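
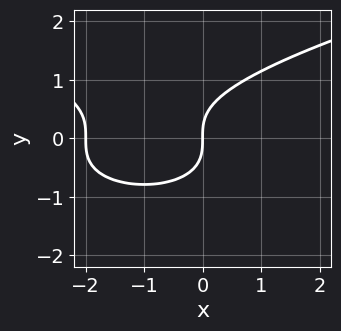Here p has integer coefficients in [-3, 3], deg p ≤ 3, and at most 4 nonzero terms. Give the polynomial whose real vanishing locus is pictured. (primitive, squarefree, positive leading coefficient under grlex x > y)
2*y^3 - x^2 - 2*x

(a) deg p = 3. No degree-2 curve has this shape.
(b) Reading off the gridlines: among the integer gridlines, it crosses the x-axis at x ∈ {-2, 0}; it meets the y-axis at y = 0 (among the integer gridlines).
(c) Assembling these constraints gives the stated polynomial.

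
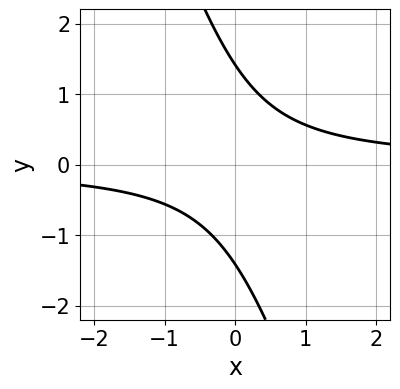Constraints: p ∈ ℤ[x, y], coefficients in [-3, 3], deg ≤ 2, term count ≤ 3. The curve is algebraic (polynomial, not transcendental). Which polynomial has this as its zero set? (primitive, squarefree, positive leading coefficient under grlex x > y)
3*x*y + y^2 - 2

1. The degree is 2 — the shape is more complex than any degree-1 curve.
2. From the visible intercepts: it misses every integer gridline on the x-axis.
3. Assembling these constraints gives the stated polynomial.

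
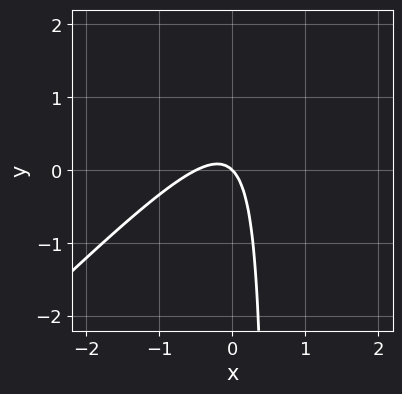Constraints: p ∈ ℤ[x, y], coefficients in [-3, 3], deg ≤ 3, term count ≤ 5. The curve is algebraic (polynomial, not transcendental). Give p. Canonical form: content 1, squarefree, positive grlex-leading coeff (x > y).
(a) Degree: a generic line meets the curve in up to 2 points, so deg p = 2.
(b) Checking where it meets the axes: one x-axis crossing is at x = 0; one y-axis crossing is at y = 0.
(c) Together with the visible shape, these determine p as stated.

2*x^2 - 2*x*y + x + y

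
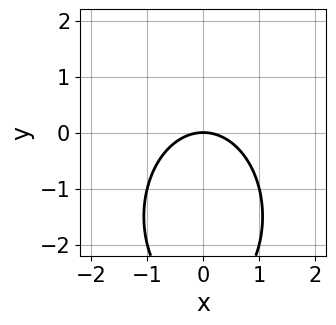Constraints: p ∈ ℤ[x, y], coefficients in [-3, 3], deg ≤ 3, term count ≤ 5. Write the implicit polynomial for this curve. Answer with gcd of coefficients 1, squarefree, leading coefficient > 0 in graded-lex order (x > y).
2*x^2 + y^2 + 3*y

(a) The degree is 2 — no degree-1 curve has this shape.
(b) Symmetries: mirror symmetry x ↦ −x ⇒ only even powers of x.
(c) From the visible intercepts: it meets the x-axis at x = 0 (among the integer gridlines); it meets the y-axis at y = 0 (among the integer gridlines).
(d) Matching integer coefficients to the picture gives p.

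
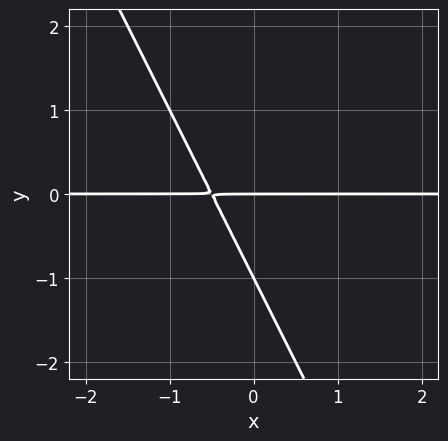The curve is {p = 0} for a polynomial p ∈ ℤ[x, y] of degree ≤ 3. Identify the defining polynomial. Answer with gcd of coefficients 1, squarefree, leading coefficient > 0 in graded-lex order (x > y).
2*x*y + y^2 + y

1. The degree is 2 — a generic line meets the curve in up to 2 points.
2. Against the integer gridlines: the visible x-axis segment lies entirely on the curve; the y-axis gridline crossings are at y ∈ {-1, 0}.
3. Matching integer coefficients to the picture gives p.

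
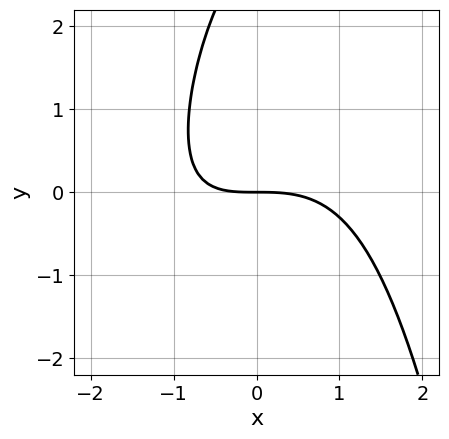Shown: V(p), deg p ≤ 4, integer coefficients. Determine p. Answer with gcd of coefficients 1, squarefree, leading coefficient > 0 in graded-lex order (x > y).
The degree is 3 — the shape is more complex than any degree-2 curve.
Observable constraints: it meets the y-axis at y = 0 (among the integer gridlines); it meets the x-axis at x = 0 (among the integer gridlines).
Solving for integer coefficients yields p as stated.

x^3 - x^2*y + x*y - y^2 + 3*y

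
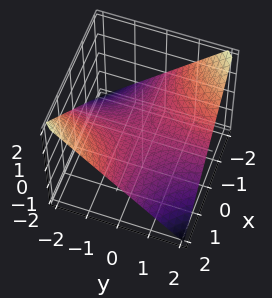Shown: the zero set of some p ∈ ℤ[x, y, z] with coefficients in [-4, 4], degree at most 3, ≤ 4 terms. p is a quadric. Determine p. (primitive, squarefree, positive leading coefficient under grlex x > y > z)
1. The degree is 2 — a saddle surface; a quadric.
2. Checking where it meets the axes: it meets the z-axis at z = 0 (among the integer gridlines); the visible y-axis segment lies entirely on the surface; every point of the x-axis in the box is on the surface.
3. Matching integer coefficients to the picture gives p.

x*y + 2*z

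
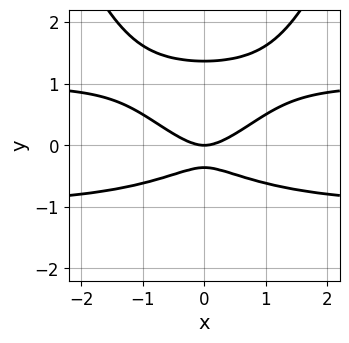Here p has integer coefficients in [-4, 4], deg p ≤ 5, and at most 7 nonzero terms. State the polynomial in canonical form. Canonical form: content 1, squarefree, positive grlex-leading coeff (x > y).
Degree: the shape is more complex than any degree-3 curve, so deg p = 4.
Symmetries: mirror symmetry x ↦ −x ⇒ only even powers of x.
Against the integer gridlines: it meets the y-axis at y = 0 (among the integer gridlines); one x-axis crossing is at x = 0.
Assembling these constraints gives the stated polynomial.

x^2*y^2 - 2*y^3 - x^2 + 2*y^2 + y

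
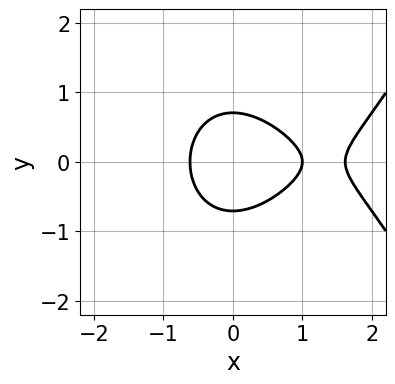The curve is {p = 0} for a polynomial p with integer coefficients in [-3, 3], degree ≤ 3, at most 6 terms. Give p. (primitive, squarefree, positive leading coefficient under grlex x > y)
x^3 - 2*x^2 - 2*y^2 + 1

1. deg p = 3. The shape is more complex than any degree-2 curve.
2. Symmetries: it's symmetric under y → −y, forcing even powers of y.
3. From the visible intercepts: it meets the x-axis at x = 1 (among the integer gridlines).
4. The integer polynomial consistent with all of this is the stated p.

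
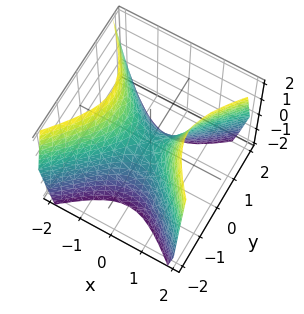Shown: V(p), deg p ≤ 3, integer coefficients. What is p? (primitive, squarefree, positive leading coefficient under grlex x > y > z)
(a) Degree: a hyperbolic paraboloid; a quadric, so deg p = 2.
(b) Symmetries: the x ↦ −x reflection is a symmetry, so x appears only in even powers; the y ↦ −y reflection is a symmetry, so y appears only in even powers.
(c) From the axis intercepts and sections: it meets the x-axis at x = 0 (among the integer gridlines); one z-axis crossing is at z = 0; one y-axis crossing is at y = 0.
(d) Together with the visible shape, these determine p as stated.

3*x^2 - 3*y^2 - 2*z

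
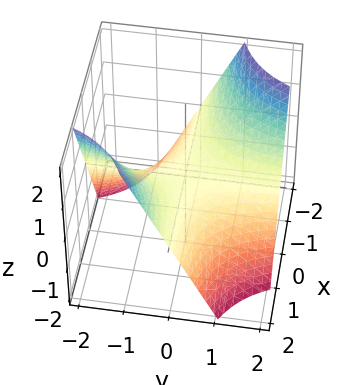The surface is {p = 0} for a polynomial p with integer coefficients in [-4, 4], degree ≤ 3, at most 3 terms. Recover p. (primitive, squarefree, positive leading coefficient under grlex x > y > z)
x*y + z

(a) Degree: a saddle surface; a quadric, so deg p = 2.
(b) From the visible intercepts: every point of the y-axis in the box is on the surface; it meets the z-axis at z = 0 (among the integer gridlines).
(c) Assembling these constraints gives the stated polynomial. Check: (2, 0, 0) on the x-axis lies on the surface, and p(2, 0, 0) = 0. ✓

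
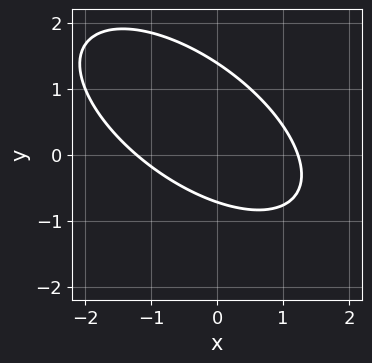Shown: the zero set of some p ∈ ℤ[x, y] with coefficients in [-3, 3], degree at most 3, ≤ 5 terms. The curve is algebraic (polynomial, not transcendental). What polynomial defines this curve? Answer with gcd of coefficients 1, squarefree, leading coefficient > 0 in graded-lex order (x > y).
2*x^2 + 3*x*y + 3*y^2 - 2*y - 3

(a) Degree: no degree-1 curve has this shape, so deg p = 2.
(b) The integer polynomial consistent with all of this is the stated p.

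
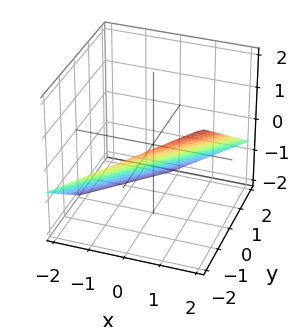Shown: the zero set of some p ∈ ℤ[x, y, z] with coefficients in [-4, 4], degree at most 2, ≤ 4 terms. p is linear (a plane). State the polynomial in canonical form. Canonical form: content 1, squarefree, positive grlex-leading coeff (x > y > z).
(a) Degree: the surface is flat (a plane), so deg p = 1.
(b) Reading off the gridlines: one y-axis crossing is at y = -1; it meets the x-axis at x = 1 (among the integer gridlines).
(c) Together with the visible shape, these determine p as stated.

2*x - 2*y - 3*z - 2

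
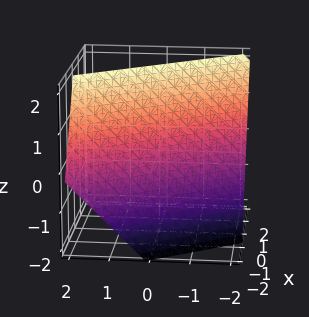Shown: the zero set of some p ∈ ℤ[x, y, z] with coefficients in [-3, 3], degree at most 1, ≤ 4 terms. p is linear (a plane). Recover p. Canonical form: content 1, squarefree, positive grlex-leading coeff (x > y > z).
The degree is 1 — the surface is flat (a plane).
Reading off the gridlines: it crosses the y-axis at the gridline y = -1; it meets the z-axis at z = 1 (among the integer gridlines).
Together with the visible shape, these determine p as stated.

3*x + 2*y - 2*z + 2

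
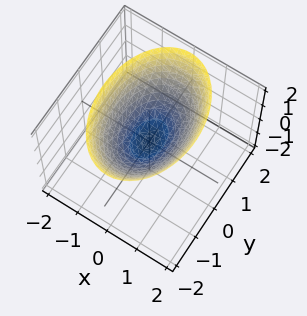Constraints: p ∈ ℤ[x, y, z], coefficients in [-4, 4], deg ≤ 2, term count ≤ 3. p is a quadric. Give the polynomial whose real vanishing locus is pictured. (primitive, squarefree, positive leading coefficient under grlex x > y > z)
(a) The degree is 2 — a single bowl opening along one axis; a quadric.
(b) Symmetries: mirror symmetry y ↦ −y ⇒ only even powers of y; the x ↦ −x reflection is a symmetry, so x appears only in even powers.
(c) From the axis intercepts and sections: one x-axis crossing is at x = 0; it crosses the z-axis at the gridline z = 0; it meets the y-axis at y = 0 (among the integer gridlines).
(d) The integer polynomial consistent with all of this is the stated p.

2*x^2 + y^2 - 2*z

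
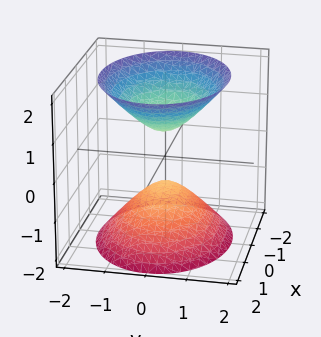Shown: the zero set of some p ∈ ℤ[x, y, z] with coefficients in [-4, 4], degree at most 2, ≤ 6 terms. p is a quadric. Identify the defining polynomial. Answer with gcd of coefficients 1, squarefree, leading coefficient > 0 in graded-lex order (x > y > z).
2*x^2 + 3*y^2 - 2*z^2 + 1

1. I count 2 distinct pieces.
2. deg p = 2.
3. Symmetries: mirror symmetry z ↦ −z ⇒ only even powers of z; mirror symmetry y ↦ −y ⇒ only even powers of y; mirror symmetry x ↦ −x ⇒ only even powers of x.
4. From the visible intercepts: the surface avoids every integer x-axis point in the box; the surface avoids every integer y-axis point in the box.
5. Putting this together gives p.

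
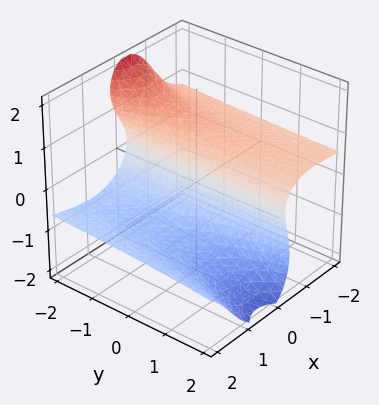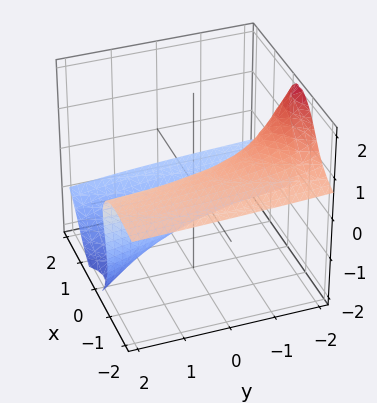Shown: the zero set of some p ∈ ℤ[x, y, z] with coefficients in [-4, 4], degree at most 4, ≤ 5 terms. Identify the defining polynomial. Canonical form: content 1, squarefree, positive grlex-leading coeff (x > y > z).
First, the degree is 3 — the shape is more complex than any degree-2 surface.
Then, observable constraints: no y-intercept at any integer in the box; it crosses the z-axis at the gridline z = -1.
Finally, matching integer coefficients to the picture gives p.

2*x^2*z + y*z^2 + z^3 + 3*x + 1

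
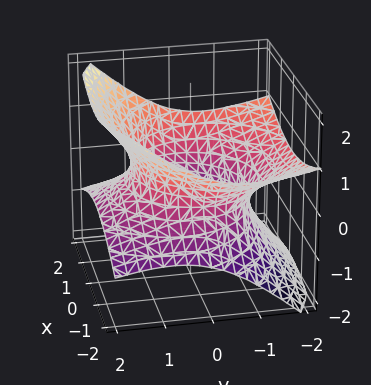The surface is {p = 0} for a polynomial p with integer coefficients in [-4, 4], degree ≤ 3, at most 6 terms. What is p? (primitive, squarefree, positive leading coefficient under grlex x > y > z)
Degree: a generic line meets the surface in up to 2 points, so deg p = 2.
Reading off the gridlines: it misses every integer gridline on the z-axis.
Fitting integer coefficients to these (and the overall shape) gives p.

x^2 + y^2 + 2*y*z - 3*z^2 - 2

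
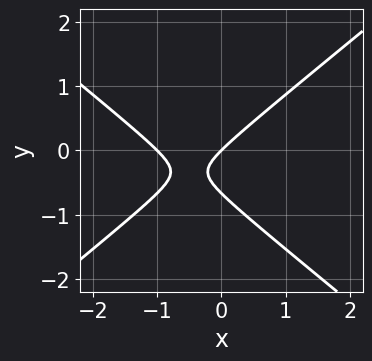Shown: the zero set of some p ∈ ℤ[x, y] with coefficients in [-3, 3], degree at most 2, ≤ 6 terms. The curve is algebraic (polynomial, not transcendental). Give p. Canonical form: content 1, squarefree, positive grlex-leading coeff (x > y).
2*x^2 - 3*y^2 + 2*x - 2*y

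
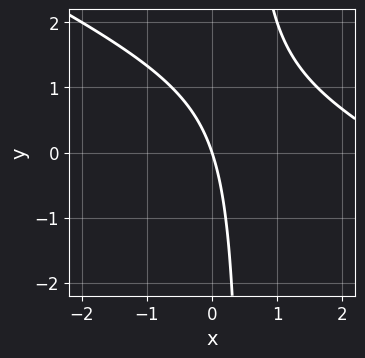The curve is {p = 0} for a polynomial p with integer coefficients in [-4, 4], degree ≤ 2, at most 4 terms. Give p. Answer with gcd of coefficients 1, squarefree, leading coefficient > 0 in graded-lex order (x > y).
1. The degree is 2 — the shape is more complex than any degree-1 curve.
2. From the axis intercepts and sections: it crosses the y-axis at the gridline y = 0; one x-axis crossing is at x = 0.
3. Assembling these constraints gives the stated polynomial.

x^2 + 2*x*y - 3*x - y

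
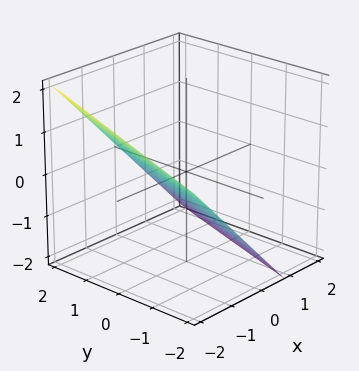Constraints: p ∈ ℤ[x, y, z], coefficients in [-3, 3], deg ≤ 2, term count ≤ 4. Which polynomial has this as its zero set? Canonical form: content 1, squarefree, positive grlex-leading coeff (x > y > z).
3*x - y + 3*z + 2

1. The degree is 1 — the surface is flat (a plane).
2. From the visible intercepts: it crosses the y-axis at the gridline y = 2.
3. Together with the visible shape, these determine p as stated.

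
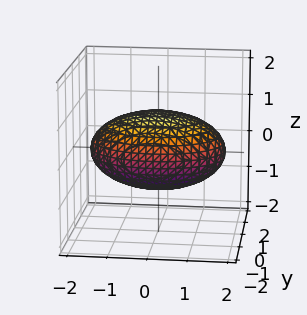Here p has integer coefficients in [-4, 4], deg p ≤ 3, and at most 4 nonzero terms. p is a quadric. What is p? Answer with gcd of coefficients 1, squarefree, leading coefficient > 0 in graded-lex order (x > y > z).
x^2 + 2*y^2 + 3*z^2 - 3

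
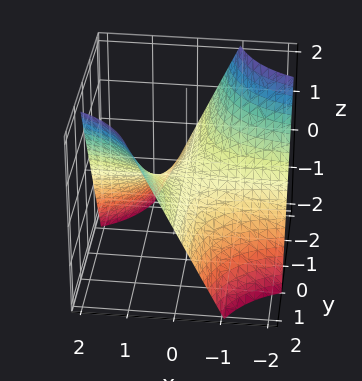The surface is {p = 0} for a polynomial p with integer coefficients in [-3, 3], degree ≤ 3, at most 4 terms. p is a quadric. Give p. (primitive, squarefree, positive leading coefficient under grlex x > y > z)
x*y - z

(a) The degree is 2 — a saddle surface; a quadric.
(b) From the visible intercepts: the visible x-axis segment lies entirely on the surface; every point of the y-axis in the box is on the surface; one z-axis crossing is at z = 0.
(c) Together with the visible shape, these determine p as stated.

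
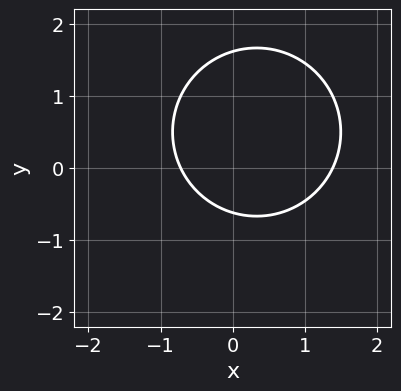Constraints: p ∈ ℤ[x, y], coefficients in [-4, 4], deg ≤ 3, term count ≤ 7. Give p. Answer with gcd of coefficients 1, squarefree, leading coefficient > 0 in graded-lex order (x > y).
Degree: no degree-1 curve has this shape, so deg p = 2.
Putting this together gives p.

3*x^2 + 3*y^2 - 2*x - 3*y - 3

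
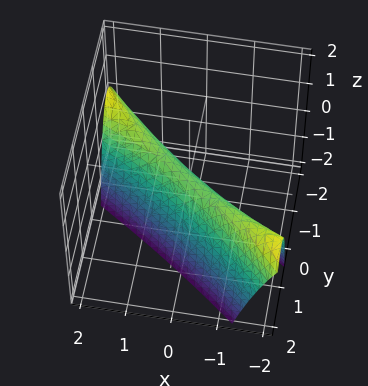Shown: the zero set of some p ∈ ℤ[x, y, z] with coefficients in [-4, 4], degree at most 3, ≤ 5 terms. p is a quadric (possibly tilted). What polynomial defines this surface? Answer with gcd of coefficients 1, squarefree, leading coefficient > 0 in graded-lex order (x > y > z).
1. Degree: a generic line meets the surface in up to 2 points, so deg p = 2.
2. Checking where it meets the axes: it meets the x-axis at x = 0 (among the integer gridlines); it crosses the y-axis at the gridline y = 0; one z-axis crossing is at z = 0.
3. The integer polynomial consistent with all of this is the stated p.

x^2 + 3*x*y + 2*y^2 + z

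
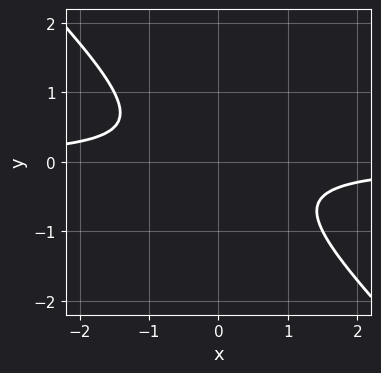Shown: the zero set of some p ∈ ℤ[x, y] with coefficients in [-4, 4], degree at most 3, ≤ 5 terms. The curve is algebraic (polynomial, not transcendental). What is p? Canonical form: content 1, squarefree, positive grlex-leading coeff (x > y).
2*x*y + 2*y^2 + 1

First, the degree is 2 — no degree-1 curve has this shape.
Then, reading off the gridlines: it misses every integer gridline on the x-axis; the curve avoids every integer y-axis point in the box.
Finally, the integer polynomial consistent with all of this is the stated p.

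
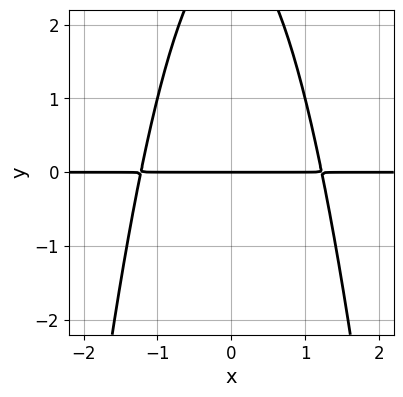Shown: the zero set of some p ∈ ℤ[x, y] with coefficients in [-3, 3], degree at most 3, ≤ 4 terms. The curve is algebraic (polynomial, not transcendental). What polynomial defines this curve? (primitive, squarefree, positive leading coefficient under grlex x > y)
2*x^2*y + y^2 - 3*y

1. deg p = 3. The shape is more complex than any degree-2 curve.
2. Symmetries: mirror symmetry x ↦ −x ⇒ only even powers of x.
3. From the axis intercepts and sections: it crosses the y-axis at the gridline y = 0; every point of the x-axis in the box is on the curve.
4. These observations pin down the coefficients.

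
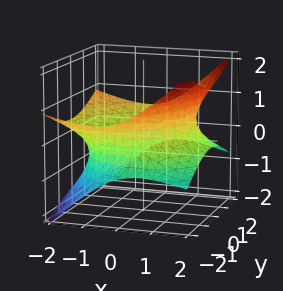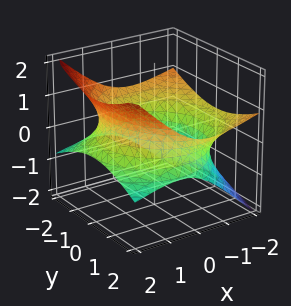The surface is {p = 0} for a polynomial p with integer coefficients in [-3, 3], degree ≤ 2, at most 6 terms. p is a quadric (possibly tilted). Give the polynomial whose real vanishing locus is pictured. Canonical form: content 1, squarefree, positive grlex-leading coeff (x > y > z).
x^2 + 2*x*z + y^2 - 3*z^2 - 3

First, degree: no degree-1 surface has this shape, so deg p = 2.
Then, observable constraints: the surface avoids every integer z-axis point in the box.
Finally, matching integer coefficients to the picture gives p.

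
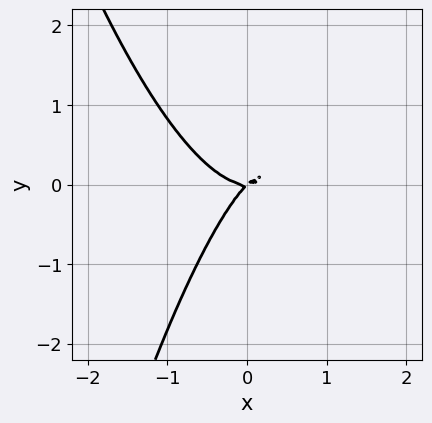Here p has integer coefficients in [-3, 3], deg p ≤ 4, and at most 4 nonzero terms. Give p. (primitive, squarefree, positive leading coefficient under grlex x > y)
3*x^3 - 2*x*y + 2*y^2

First, deg p = 3. A generic line meets the curve in up to 3 points.
Next, reading off the gridlines: it crosses the x-axis at the gridline x = 0; it meets the y-axis at y = 0 (among the integer gridlines).
Finally, matching integer coefficients to the picture gives p.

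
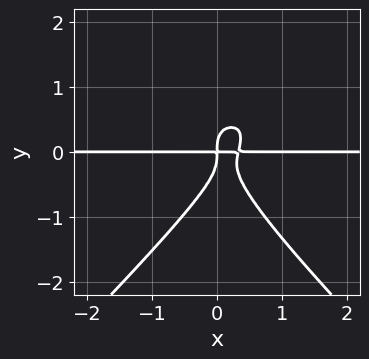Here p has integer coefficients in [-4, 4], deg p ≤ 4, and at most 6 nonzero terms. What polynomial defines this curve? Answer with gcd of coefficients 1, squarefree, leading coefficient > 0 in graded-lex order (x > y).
2*x^2*y^2 - 2*y^4 - 3*x^2*y + x*y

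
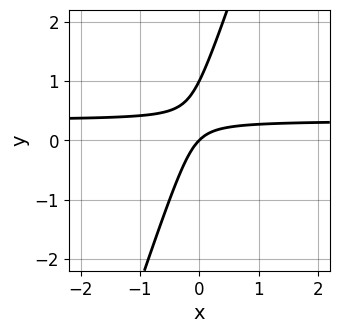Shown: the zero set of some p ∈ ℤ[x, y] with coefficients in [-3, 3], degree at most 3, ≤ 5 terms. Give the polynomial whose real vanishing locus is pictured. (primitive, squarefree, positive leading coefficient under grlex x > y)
1. Degree: a generic line meets the curve in up to 2 points, so deg p = 2.
2. Observable constraints: it crosses the x-axis at the gridline x = 0; the y-axis gridline crossings are at y ∈ {0, 1}.
3. Assembling these constraints gives the stated polynomial.

3*x*y - y^2 - x + y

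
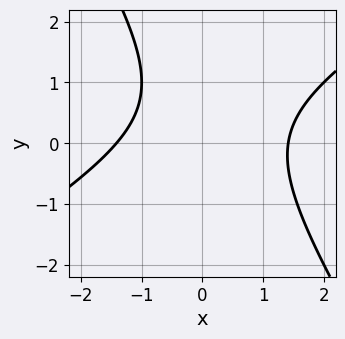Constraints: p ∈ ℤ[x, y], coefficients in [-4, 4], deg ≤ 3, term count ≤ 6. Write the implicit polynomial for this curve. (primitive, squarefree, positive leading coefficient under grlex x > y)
x^2 - x*y - y^2 + y - 2

The degree is 2 — no degree-1 curve has this shape.
From the axis intercepts and sections: the curve avoids every integer y-axis point in the box.
These observations pin down the coefficients.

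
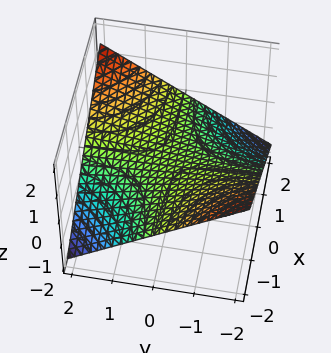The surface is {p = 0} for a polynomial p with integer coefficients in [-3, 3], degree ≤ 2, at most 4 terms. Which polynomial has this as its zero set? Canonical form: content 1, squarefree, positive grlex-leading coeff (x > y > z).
x*y - 3*z

First, the degree is 2 — a hyperbolic paraboloid; a quadric.
Next, from the visible intercepts: every point of the x-axis in the box is on the surface; the visible y-axis segment lies entirely on the surface.
Finally, together with the visible shape, these determine p as stated.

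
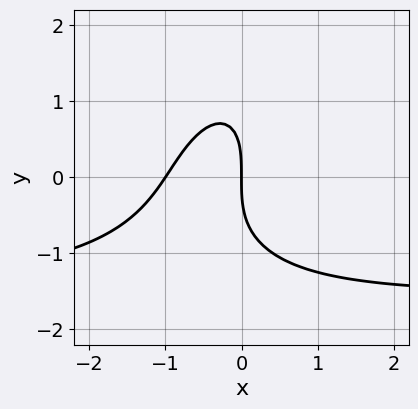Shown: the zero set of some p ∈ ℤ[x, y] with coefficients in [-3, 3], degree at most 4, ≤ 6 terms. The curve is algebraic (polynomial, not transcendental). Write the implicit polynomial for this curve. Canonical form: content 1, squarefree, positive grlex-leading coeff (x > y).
2*x^2*y - x*y^2 + y^3 + 3*x^2 + 3*x

1. deg p = 3.
2. From the axis intercepts and sections: the x-axis gridline crossings are at x ∈ {-1, 0}; it meets the y-axis at y = 0 (among the integer gridlines).
3. Matching integer coefficients to the picture gives p.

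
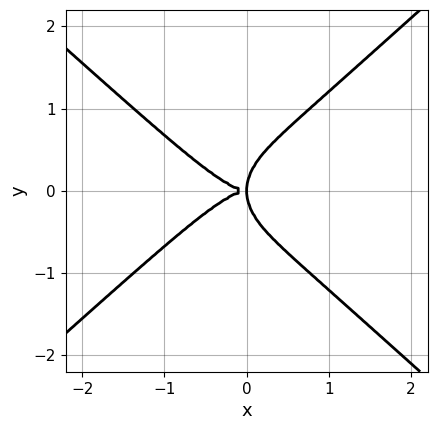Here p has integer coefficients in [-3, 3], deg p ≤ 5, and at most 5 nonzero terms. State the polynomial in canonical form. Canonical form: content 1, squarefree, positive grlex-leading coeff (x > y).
(a) Degree: a generic line meets the curve in up to 4 points, so deg p = 4.
(b) Symmetries: mirror symmetry y ↦ −y ⇒ only even powers of y.
(c) Checking where it meets the axes: it crosses the x-axis at the gridline x = 0; it meets the y-axis at y = 0 (among the integer gridlines).
(d) Putting this together gives p.

2*x^4 - 3*y^4 + 3*x*y^2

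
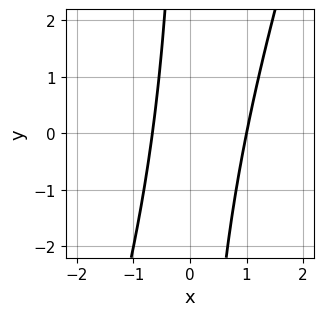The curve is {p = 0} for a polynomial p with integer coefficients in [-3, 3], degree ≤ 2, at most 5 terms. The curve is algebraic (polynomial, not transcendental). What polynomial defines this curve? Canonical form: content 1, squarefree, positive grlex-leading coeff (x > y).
3*x^2 - x*y - x - 2

Degree: the shape is more complex than any degree-1 curve, so deg p = 2.
From the visible intercepts: it misses every integer gridline on the y-axis; one x-axis crossing is at x = 1.
Matching integer coefficients to the picture gives p.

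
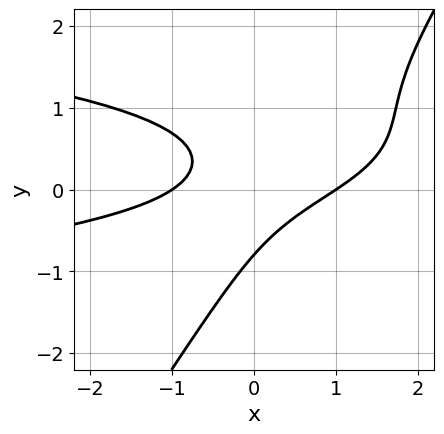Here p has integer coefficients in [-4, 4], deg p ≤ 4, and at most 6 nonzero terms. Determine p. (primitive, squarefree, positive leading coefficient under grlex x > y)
3*x*y^2 - 2*y^3 + x^2 - 3*x*y - 1

1. The degree is 3 — the shape is more complex than any degree-2 curve.
2. Against the integer gridlines: the x-axis gridline crossings are at x ∈ {-1, 1}.
3. Together with the visible shape, these determine p as stated.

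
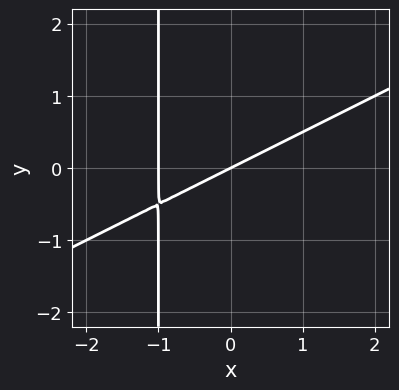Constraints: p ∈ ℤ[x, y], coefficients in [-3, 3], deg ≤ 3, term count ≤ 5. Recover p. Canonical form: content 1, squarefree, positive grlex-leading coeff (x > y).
x^2 - 2*x*y + x - 2*y

(a) Degree: a generic line meets the curve in up to 2 points, so deg p = 2.
(b) From the visible intercepts: the x-axis gridline crossings are at x ∈ {-1, 0}; it meets the y-axis at y = 0 (among the integer gridlines).
(c) Fitting integer coefficients to these (and the overall shape) gives p.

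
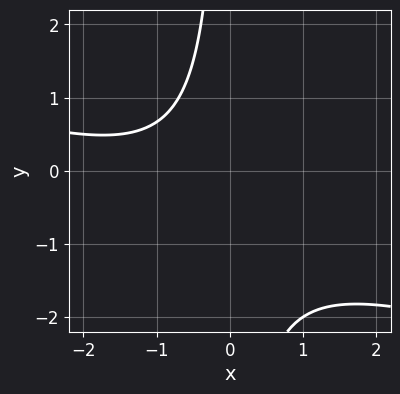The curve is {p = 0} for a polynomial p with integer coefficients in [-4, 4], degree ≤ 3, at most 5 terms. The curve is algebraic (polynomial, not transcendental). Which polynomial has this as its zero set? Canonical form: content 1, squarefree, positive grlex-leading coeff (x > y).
x^2 + 3*x*y + 2*x + 3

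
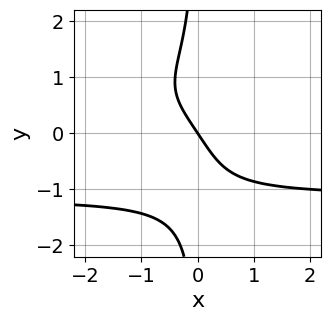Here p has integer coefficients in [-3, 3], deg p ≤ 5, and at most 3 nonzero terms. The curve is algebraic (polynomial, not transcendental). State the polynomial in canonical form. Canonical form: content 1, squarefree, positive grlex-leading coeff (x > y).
First, deg p = 4. No degree-3 curve has this shape.
Then, observable constraints: it crosses the x-axis at the gridline x = 0; it meets the y-axis at y = 0 (among the integer gridlines).
Finally, matching integer coefficients to the picture gives p.

2*x*y^3 + 3*x + 2*y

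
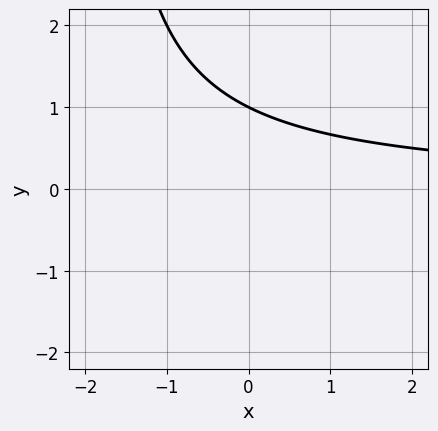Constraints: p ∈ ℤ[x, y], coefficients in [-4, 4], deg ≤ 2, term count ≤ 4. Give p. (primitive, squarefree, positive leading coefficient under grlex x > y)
1. deg p = 2. The shape is more complex than any degree-1 curve.
2. Reading off the gridlines: one y-axis crossing is at y = 1; it misses every integer gridline on the x-axis.
3. The integer polynomial consistent with all of this is the stated p.

x*y + 2*y - 2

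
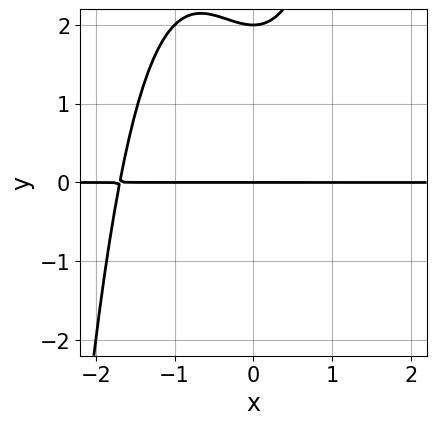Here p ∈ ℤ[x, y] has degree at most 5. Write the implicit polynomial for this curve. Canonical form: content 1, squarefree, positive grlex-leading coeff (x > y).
deg p = 4. The shape is more complex than any degree-3 curve.
Observable constraints: every point of the x-axis in the box is on the curve; the y-axis gridline crossings are at y ∈ {0, 2}.
The integer polynomial consistent with all of this is the stated p.

x^3*y + x^2*y - y^2 + 2*y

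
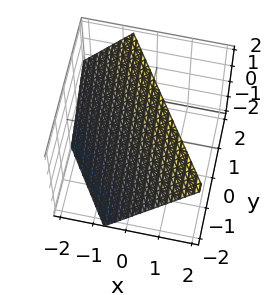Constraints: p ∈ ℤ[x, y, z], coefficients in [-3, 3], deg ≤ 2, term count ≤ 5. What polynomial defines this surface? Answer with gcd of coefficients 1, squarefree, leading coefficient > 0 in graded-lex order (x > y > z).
3*x + 2*y - 2*z + 2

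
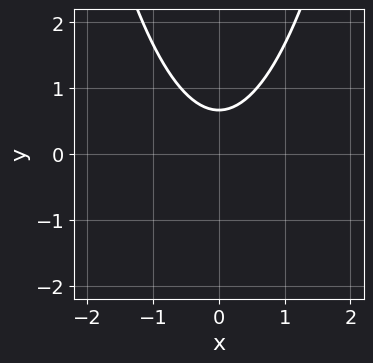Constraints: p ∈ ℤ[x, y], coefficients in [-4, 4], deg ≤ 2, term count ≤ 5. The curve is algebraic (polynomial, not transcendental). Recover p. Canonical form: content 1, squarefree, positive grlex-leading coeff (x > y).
3*x^2 - 3*y + 2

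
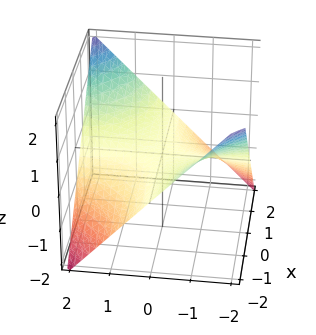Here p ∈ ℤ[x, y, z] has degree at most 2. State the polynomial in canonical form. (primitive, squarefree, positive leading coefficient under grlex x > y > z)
1. deg p = 2. A saddle surface; a quadric.
2. Reading off the gridlines: every point of the y-axis in the box is on the surface; every point of the x-axis in the box is on the surface; it crosses the z-axis at the gridline z = 0.
3. Matching integer coefficients to the picture gives p.

x*y - 2*z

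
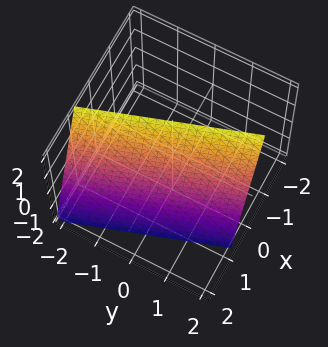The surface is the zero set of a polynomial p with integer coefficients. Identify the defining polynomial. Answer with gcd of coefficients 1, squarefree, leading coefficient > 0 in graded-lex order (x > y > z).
First, the degree is 1 — the surface is flat (a plane).
Then, reading off the gridlines: it meets the y-axis at y = 2 (among the integer gridlines); it crosses the z-axis at the gridline z = 2.
Finally, matching integer coefficients to the picture gives p.

3*x + y + z - 2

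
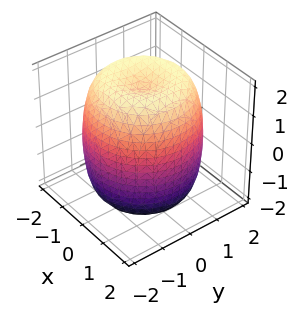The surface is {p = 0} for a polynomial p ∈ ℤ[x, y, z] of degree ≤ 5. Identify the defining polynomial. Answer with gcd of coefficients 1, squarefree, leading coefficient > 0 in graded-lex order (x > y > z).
deg p = 4. No degree-3 surface has this shape.
Symmetry: every cross-section ⟂ z is a circle, so x, y appear only via x² + y².
Reading off the gridlines: a circular section at z = 0 has radius between 1 and 2.
Together with the visible shape, these determine p as stated.

x^4 + 2*x^2*y^2 + y^4 - 2*x^2 - 2*y^2 + z^2 - 3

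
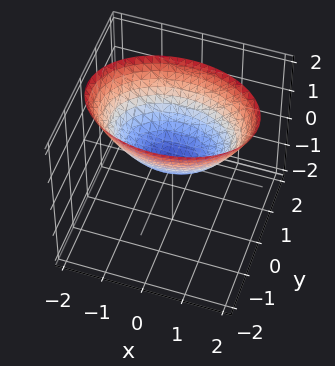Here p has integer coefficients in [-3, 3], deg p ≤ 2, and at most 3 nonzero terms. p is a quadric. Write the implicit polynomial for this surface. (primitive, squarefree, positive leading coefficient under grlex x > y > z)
x^2 + 2*y^2 - 2*z

Degree: a paraboloid; a quadric, so deg p = 2.
Symmetries: it's symmetric under x → −x, forcing even powers of x; the y ↦ −y reflection is a symmetry, so y appears only in even powers.
Against the integer gridlines: it meets the z-axis at z = 0 (among the integer gridlines); it meets the x-axis at x = 0 (among the integer gridlines); it meets the y-axis at y = 0 (among the integer gridlines).
The integer polynomial consistent with all of this is the stated p.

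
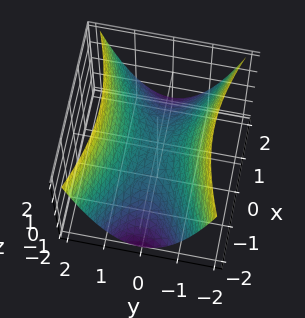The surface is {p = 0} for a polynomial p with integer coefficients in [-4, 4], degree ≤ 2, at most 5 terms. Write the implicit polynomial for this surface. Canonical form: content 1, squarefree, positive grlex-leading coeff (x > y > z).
The degree is 2 — a saddle surface; a quadric.
Symmetries: it's symmetric under y → −y, forcing even powers of y; mirror symmetry x ↦ −x ⇒ only even powers of x.
Reading off the gridlines: it crosses the y-axis at the gridline y = 0; one x-axis crossing is at x = 0; it crosses the z-axis at the gridline z = 0.
Fitting integer coefficients to these (and the overall shape) gives p.

x^2 - 3*y^2 + 3*z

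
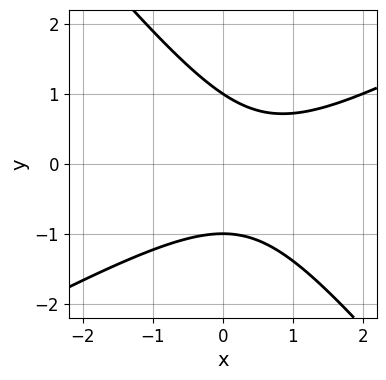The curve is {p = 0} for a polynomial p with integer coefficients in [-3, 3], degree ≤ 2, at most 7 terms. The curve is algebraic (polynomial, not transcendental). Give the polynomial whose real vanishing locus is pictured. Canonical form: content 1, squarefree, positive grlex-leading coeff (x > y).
2*x^2 - 2*x*y - 3*y^2 - 2*x + 3

The degree is 2 — no degree-1 curve has this shape.
Reading off the gridlines: among the integer gridlines, it crosses the y-axis at y ∈ {-1, 1}; the curve avoids every integer x-axis point in the box.
Solving for integer coefficients yields p as stated.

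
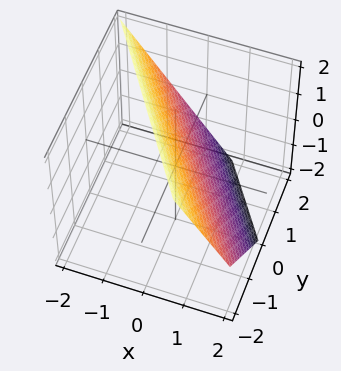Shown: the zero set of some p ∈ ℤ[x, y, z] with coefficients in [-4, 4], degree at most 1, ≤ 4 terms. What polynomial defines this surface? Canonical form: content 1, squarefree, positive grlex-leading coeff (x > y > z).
The degree is 1 — every cross-section is a straight line — this is a plane.
From the axis intercepts and sections: one z-axis crossing is at z = 1; it meets the y-axis at y = 1 (among the integer gridlines).
Putting this together gives p.

3*x + 2*y + 2*z - 2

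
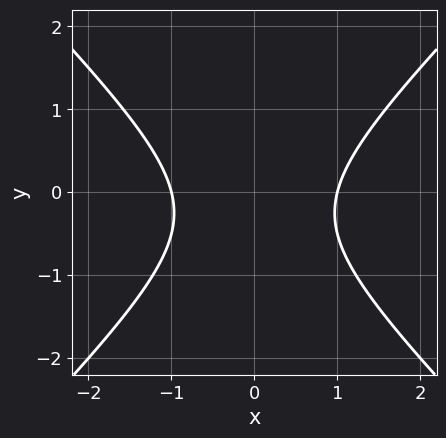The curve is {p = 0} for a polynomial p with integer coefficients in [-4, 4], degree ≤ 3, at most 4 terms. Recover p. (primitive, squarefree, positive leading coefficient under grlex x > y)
2*x^2 - 2*y^2 - y - 2

(a) Degree: a generic line meets the curve in up to 2 points, so deg p = 2.
(b) Symmetries: mirror symmetry x ↦ −x ⇒ only even powers of x.
(c) From the visible intercepts: the curve avoids every integer y-axis point in the box; among the integer gridlines, it crosses the x-axis at x ∈ {-1, 1}.
(d) Matching integer coefficients to the picture gives p.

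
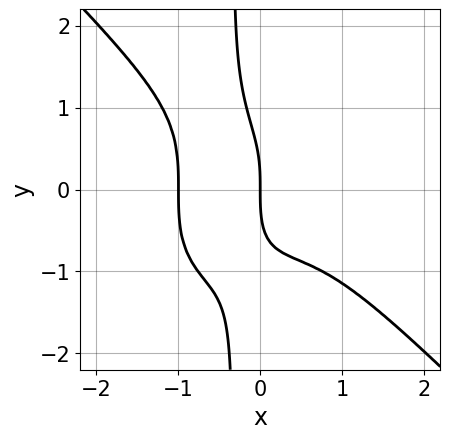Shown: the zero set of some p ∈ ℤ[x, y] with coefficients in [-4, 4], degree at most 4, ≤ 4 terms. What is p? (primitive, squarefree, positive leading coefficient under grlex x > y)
3*x^4 + 3*x*y^3 + y^3 + 3*x

(a) Degree: a generic line meets the curve in up to 4 points, so deg p = 4.
(b) Against the integer gridlines: the x-axis gridline crossings are at x ∈ {-1, 0}; it meets the y-axis at y = 0 (among the integer gridlines).
(c) Putting this together gives p.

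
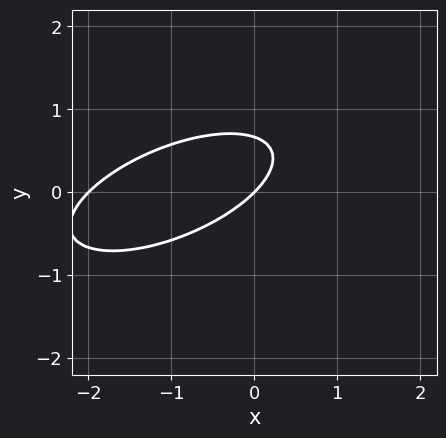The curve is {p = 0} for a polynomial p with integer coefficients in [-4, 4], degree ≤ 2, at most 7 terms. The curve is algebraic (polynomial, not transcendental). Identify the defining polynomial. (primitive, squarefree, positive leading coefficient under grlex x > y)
x^2 - 2*x*y + 3*y^2 + 2*x - 2*y

(a) Degree: a generic line meets the curve in up to 2 points, so deg p = 2.
(b) Against the integer gridlines: it meets the y-axis at y = 0 (among the integer gridlines); among the integer gridlines, it crosses the x-axis at x ∈ {-2, 0}.
(c) The integer polynomial consistent with all of this is the stated p.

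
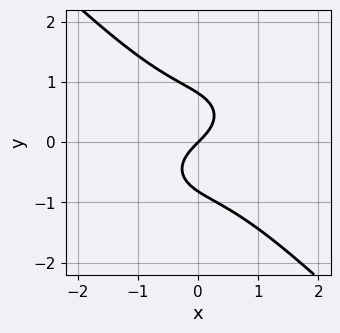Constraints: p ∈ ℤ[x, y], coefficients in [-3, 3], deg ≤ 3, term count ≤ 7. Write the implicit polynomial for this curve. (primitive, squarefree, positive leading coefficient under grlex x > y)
(a) deg p = 3. The shape is more complex than any degree-2 curve.
(b) Against the integer gridlines: one x-axis crossing is at x = 0; it crosses the y-axis at the gridline y = 0.
(c) Together with the visible shape, these determine p as stated.

2*x^3 + x*y^2 + 3*y^3 + 2*x - 2*y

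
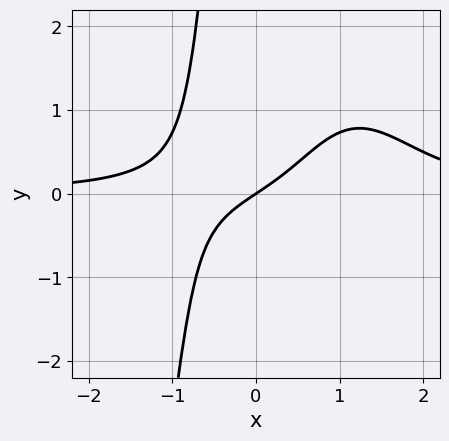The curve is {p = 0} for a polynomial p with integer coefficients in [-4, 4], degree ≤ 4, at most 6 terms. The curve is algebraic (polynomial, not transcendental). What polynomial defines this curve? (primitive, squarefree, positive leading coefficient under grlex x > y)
(a) deg p = 4. The shape is more complex than any degree-3 curve.
(b) Reading off the gridlines: it meets the y-axis at y = 0 (among the integer gridlines); it crosses the x-axis at the gridline x = 0.
(c) The integer polynomial consistent with all of this is the stated p.

2*x^3*y - 3*x^2*y + x*y^2 - 2*x + 3*y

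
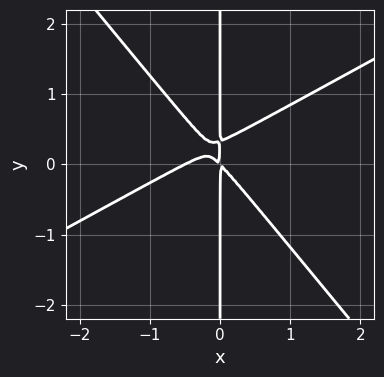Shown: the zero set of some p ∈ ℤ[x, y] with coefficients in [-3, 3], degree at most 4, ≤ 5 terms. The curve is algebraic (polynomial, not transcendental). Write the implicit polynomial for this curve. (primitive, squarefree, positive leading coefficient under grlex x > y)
First, degree: the shape is more complex than any degree-2 curve, so deg p = 3.
Then, against the integer gridlines: the visible y-axis segment lies entirely on the curve.
Finally, together with the visible shape, these determine p as stated.

2*x^3 - 2*x^2*y - 3*x*y^2 + x^2 + x*y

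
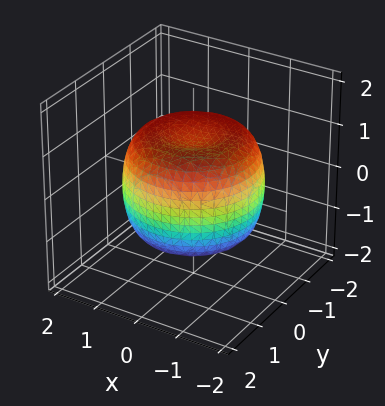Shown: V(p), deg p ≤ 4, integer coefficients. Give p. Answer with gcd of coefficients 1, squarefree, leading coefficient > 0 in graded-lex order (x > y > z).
First, the degree is 4 — a generic line meets the surface in up to 4 points.
Next, symmetries: rotational symmetry about the z-axis ⇒ p depends on x, y only through x² + y².
Next, from the visible intercepts: the z-axis gridline crossings are at z ∈ {-1, 1}; a circular section at z = -1 has radius between 1 and 2.
Finally, putting this together gives p.

2*x^4 + 4*x^2*y^2 + 2*y^4 - 3*x^2 - 3*y^2 + 3*z^2 - 3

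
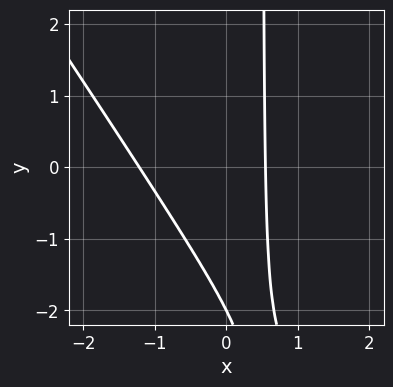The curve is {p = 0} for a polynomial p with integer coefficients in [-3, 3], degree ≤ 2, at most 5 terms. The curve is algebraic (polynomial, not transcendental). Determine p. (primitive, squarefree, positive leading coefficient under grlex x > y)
(a) The degree is 2 — a generic line meets the curve in up to 2 points.
(b) Checking where it meets the axes: it meets the y-axis at y = -2 (among the integer gridlines).
(c) The integer polynomial consistent with all of this is the stated p.

3*x^2 + 2*x*y + 2*x - y - 2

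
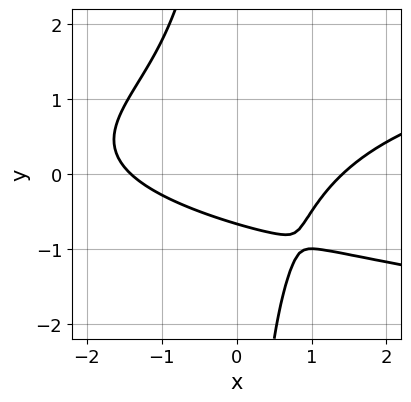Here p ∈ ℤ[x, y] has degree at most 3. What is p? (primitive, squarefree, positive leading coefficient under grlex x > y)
1. deg p = 3. No degree-2 curve has this shape.
2. Solving for integer coefficients yields p as stated.

2*x*y^2 - x^2 + 3*y + 2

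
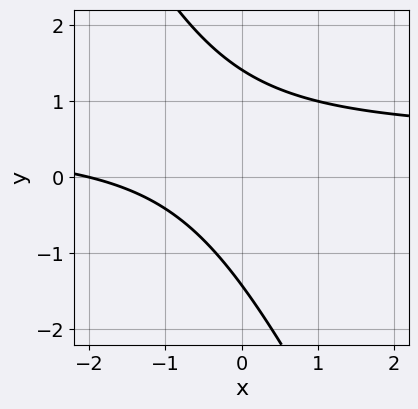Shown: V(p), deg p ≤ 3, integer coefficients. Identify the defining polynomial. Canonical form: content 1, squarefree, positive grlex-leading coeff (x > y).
2*x*y + y^2 - x - 2

First, degree: a generic line meets the curve in up to 2 points, so deg p = 2.
Then, checking where it meets the axes: it meets the x-axis at x = -2 (among the integer gridlines).
Finally, matching integer coefficients to the picture gives p.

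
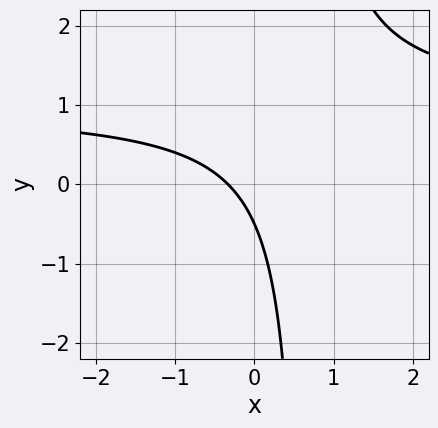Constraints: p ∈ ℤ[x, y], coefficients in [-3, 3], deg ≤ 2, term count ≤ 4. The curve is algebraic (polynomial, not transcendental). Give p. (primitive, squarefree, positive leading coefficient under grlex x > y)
deg p = 2. A generic line meets the curve in up to 2 points.
Putting this together gives p.

3*x*y - 3*x - 2*y - 1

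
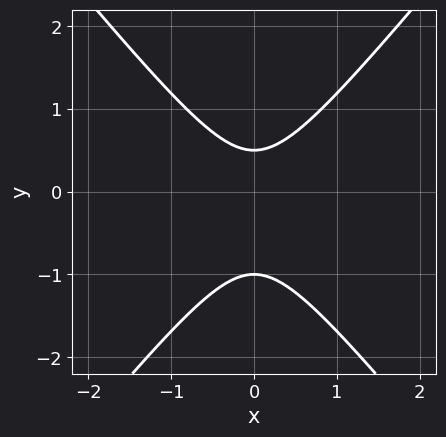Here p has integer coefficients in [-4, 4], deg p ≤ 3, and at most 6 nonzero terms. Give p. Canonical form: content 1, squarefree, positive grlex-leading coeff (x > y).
(a) deg p = 2.
(b) Symmetries: it's symmetric under x → −x, forcing even powers of x.
(c) Observable constraints: one y-axis crossing is at y = -1; no x-intercept at any integer in the box.
(d) Together with the visible shape, these determine p as stated.

3*x^2 - 2*y^2 - y + 1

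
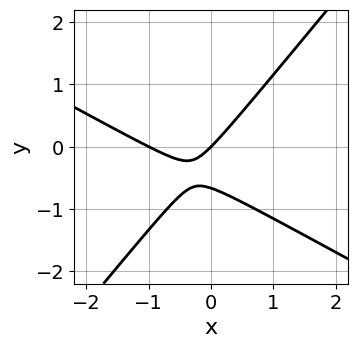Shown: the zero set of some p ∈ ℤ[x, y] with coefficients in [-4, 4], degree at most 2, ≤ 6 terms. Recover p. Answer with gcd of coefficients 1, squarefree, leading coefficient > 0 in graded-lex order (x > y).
2*x^2 + 2*x*y - 3*y^2 + 2*x - 2*y

First, degree: a generic line meets the curve in up to 2 points, so deg p = 2.
Next, from the visible intercepts: it crosses the y-axis at the gridline y = 0; the x-axis gridline crossings are at x ∈ {-1, 0}.
Finally, the integer polynomial consistent with all of this is the stated p.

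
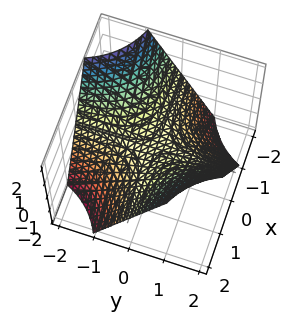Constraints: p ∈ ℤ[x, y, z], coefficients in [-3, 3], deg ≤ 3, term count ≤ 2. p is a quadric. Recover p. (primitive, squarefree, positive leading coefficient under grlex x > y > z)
x*y - z

First, deg p = 2. A hyperbolic paraboloid; a quadric.
Next, checking where it meets the axes: the visible x-axis segment lies entirely on the surface; it meets the z-axis at z = 0 (among the integer gridlines); the visible y-axis segment lies entirely on the surface.
Finally, fitting integer coefficients to these (and the overall shape) gives p.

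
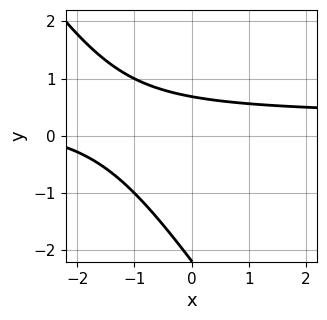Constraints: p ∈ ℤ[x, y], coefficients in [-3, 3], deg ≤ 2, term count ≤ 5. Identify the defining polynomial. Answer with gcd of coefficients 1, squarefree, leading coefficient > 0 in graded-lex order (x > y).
3*x*y + 2*y^2 - x + 3*y - 3

(a) The degree is 2 — a generic line meets the curve in up to 2 points.
(b) Against the integer gridlines: it misses every integer gridline on the x-axis.
(c) Putting this together gives p.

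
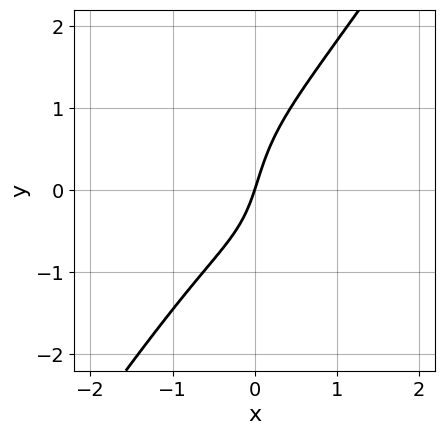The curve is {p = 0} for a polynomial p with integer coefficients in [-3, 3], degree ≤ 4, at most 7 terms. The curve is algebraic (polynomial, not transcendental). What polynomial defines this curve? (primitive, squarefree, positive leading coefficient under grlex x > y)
The degree is 3 — a generic line meets the curve in up to 3 points.
Reading off the gridlines: it meets the y-axis at y = 0 (among the integer gridlines); it crosses the x-axis at the gridline x = 0.
Assembling these constraints gives the stated polynomial.

3*x^3 - y^3 + x*y + 3*x - y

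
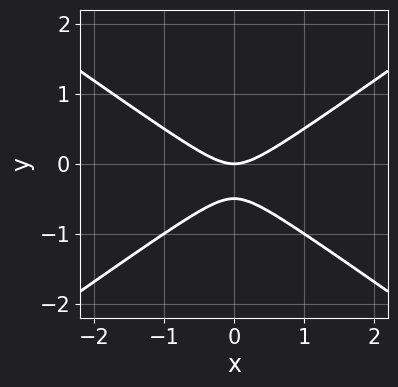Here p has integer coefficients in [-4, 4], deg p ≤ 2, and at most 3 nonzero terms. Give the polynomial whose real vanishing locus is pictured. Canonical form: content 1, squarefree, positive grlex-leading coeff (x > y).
x^2 - 2*y^2 - y

Degree: the shape is more complex than any degree-1 curve, so deg p = 2.
Symmetries: mirror symmetry x ↦ −x ⇒ only even powers of x.
Checking where it meets the axes: it crosses the y-axis at the gridline y = 0; it crosses the x-axis at the gridline x = 0.
Assembling these constraints gives the stated polynomial.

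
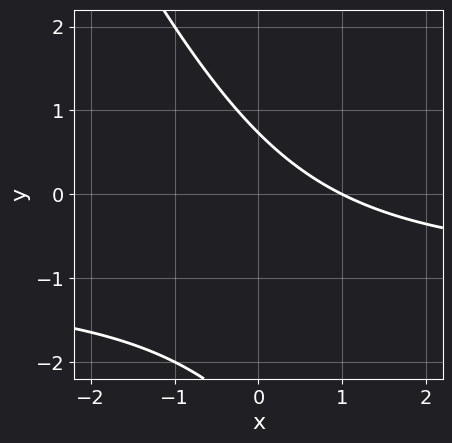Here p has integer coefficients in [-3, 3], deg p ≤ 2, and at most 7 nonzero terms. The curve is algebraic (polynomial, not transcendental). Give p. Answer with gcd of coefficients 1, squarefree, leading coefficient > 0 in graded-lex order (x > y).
First, the degree is 2 — a generic line meets the curve in up to 2 points.
Next, from the axis intercepts and sections: one x-axis crossing is at x = 1.
Finally, fitting integer coefficients to these (and the overall shape) gives p.

2*x*y + y^2 + 2*x + 2*y - 2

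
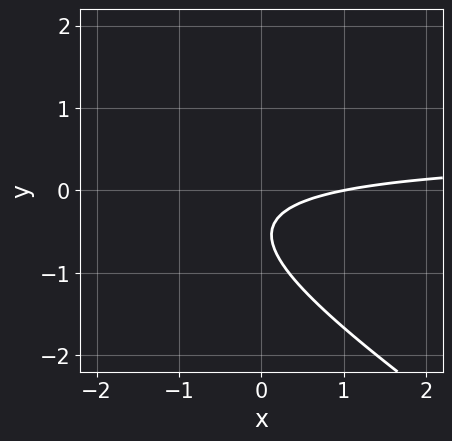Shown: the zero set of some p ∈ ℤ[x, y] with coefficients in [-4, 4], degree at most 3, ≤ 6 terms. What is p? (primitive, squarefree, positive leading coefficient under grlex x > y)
First, the degree is 2 — the shape is more complex than any degree-1 curve.
Then, reading off the gridlines: it meets the x-axis at x = 1 (among the integer gridlines); it misses every integer gridline on the y-axis.
Finally, assembling these constraints gives the stated polynomial.

2*x*y + 3*y^2 - x + 3*y + 1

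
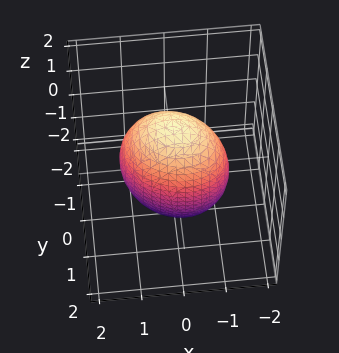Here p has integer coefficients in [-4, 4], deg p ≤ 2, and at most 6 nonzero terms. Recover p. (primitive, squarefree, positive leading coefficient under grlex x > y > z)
2*x^2 + x*y + 3*y^2 + z^2 - 3

(a) deg p = 2.
(b) From the axis intercepts and sections: the y-axis gridline crossings are at y ∈ {-1, 1}.
(c) Fitting integer coefficients to these (and the overall shape) gives p.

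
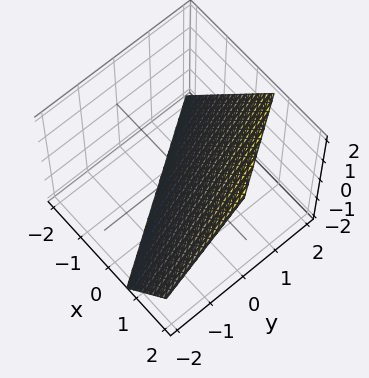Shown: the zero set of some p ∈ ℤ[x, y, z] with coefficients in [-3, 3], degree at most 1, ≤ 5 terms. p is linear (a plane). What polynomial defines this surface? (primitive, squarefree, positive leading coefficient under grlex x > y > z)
(a) The degree is 1 — the surface is flat (a plane).
(b) From the visible intercepts: it crosses the y-axis at the gridline y = 1; it crosses the z-axis at the gridline z = -1.
(c) Fitting integer coefficients to these (and the overall shape) gives p.

3*x + 2*y - 2*z - 2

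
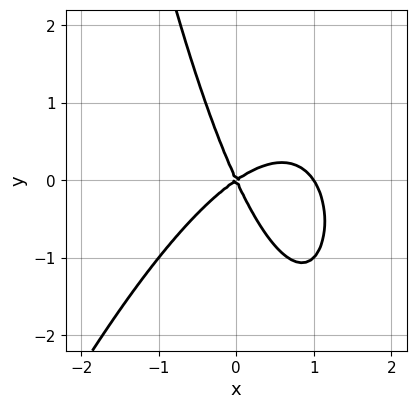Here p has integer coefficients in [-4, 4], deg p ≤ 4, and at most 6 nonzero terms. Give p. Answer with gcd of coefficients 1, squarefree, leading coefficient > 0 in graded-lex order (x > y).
3*x^3 - x^2*y - 3*x^2 + 3*x*y + 2*y^2

First, the degree is 3 — a generic line meets the curve in up to 3 points.
Then, from the visible intercepts: it crosses the y-axis at the gridline y = 0; among the integer gridlines, it crosses the x-axis at x ∈ {0, 1}.
Finally, assembling these constraints gives the stated polynomial.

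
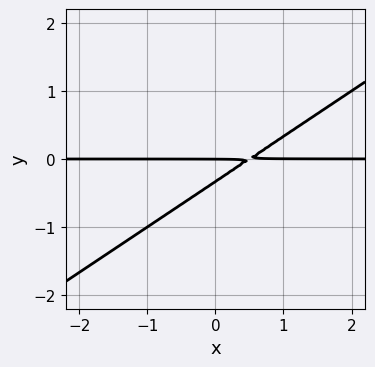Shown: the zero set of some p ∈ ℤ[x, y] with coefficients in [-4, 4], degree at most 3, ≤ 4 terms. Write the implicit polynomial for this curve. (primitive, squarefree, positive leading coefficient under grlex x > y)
The degree is 2 — a generic line meets the curve in up to 2 points.
Observable constraints: it meets the y-axis at y = 0 (among the integer gridlines); every point of the x-axis in the box is on the curve.
Putting this together gives p.

2*x*y - 3*y^2 - y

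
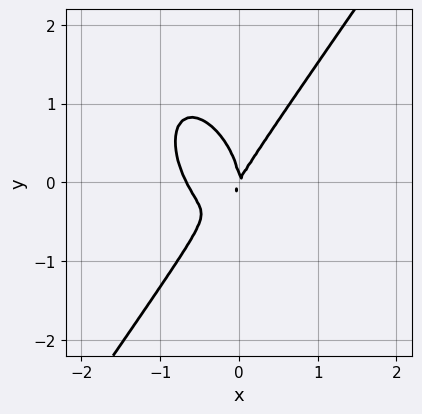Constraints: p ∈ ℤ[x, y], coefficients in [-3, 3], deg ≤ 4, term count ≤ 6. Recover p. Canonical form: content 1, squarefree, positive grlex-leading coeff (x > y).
3*x^3 - y^3 + 2*x^2 - x*y

deg p = 3. The shape is more complex than any degree-2 curve.
From the axis intercepts and sections: one y-axis crossing is at y = 0; one x-axis crossing is at x = 0.
Together with the visible shape, these determine p as stated.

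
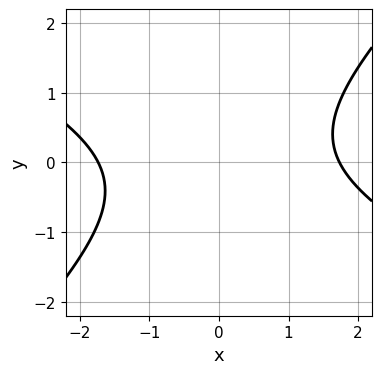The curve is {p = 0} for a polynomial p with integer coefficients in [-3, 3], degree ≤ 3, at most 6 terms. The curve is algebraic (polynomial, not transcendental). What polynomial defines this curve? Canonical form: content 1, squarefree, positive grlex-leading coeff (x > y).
x^2 + x*y - 2*y^2 - 3

1. deg p = 2. The shape is more complex than any degree-1 curve.
2. Reading off the gridlines: no y-intercept at any integer in the box.
3. Fitting integer coefficients to these (and the overall shape) gives p.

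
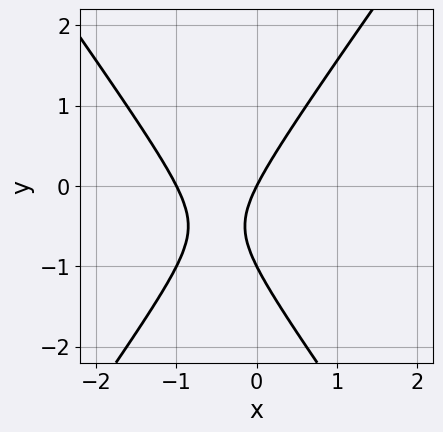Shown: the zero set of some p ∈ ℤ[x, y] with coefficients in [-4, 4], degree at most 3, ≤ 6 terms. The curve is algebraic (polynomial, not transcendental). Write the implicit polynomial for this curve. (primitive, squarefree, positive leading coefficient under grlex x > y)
(a) The degree is 2 — no degree-1 curve has this shape.
(b) Reading off the gridlines: among the integer gridlines, it crosses the x-axis at x ∈ {-1, 0}; the y-axis gridline crossings are at y ∈ {-1, 0}.
(c) These observations pin down the coefficients.

2*x^2 - y^2 + 2*x - y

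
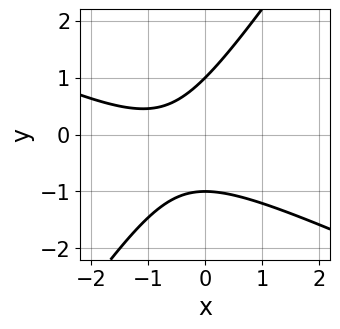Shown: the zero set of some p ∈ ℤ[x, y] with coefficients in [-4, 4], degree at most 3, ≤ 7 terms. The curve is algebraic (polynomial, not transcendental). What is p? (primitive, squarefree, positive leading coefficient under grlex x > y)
2*x^2 + 3*x*y - 3*y^2 + 3*x + 3

deg p = 2. No degree-1 curve has this shape.
From the axis intercepts and sections: the curve avoids every integer x-axis point in the box; the y-axis gridline crossings are at y ∈ {-1, 1}.
Solving for integer coefficients yields p as stated.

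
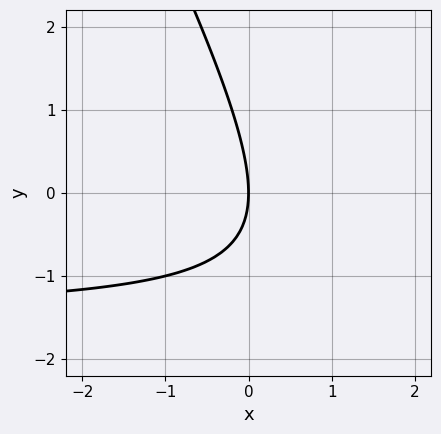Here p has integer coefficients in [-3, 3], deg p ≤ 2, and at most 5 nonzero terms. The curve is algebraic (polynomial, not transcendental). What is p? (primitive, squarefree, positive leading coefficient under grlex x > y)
First, degree: the shape is more complex than any degree-1 curve, so deg p = 2.
Next, against the integer gridlines: it meets the y-axis at y = 0 (among the integer gridlines); it meets the x-axis at x = 0 (among the integer gridlines).
Finally, solving for integer coefficients yields p as stated.

2*x*y + y^2 + 3*x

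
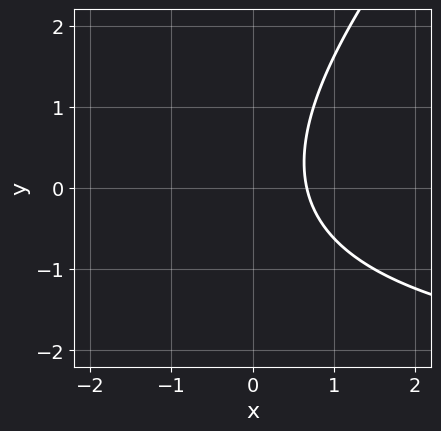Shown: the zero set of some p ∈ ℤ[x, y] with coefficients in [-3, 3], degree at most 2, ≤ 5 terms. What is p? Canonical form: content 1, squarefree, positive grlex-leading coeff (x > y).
x*y - y^2 + 3*x - 2

(a) deg p = 2. The shape is more complex than any degree-1 curve.
(b) From the visible intercepts: the curve avoids every integer y-axis point in the box.
(c) These observations pin down the coefficients.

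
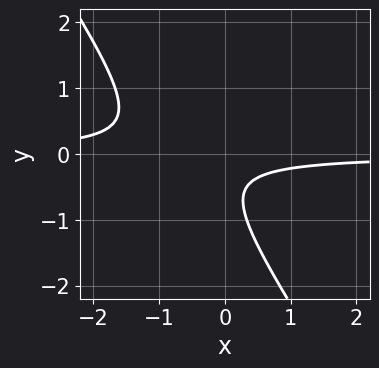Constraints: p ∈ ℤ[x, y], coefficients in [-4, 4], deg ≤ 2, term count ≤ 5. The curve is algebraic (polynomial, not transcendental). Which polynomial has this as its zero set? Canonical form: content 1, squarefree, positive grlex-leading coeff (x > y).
3*x*y + 2*y^2 + 2*y + 1

(a) deg p = 2. The shape is more complex than any degree-1 curve.
(b) Against the integer gridlines: no x-intercept at any integer in the box; it misses every integer gridline on the y-axis.
(c) Matching integer coefficients to the picture gives p.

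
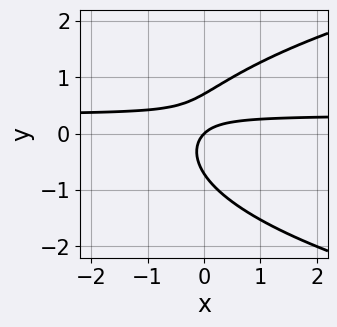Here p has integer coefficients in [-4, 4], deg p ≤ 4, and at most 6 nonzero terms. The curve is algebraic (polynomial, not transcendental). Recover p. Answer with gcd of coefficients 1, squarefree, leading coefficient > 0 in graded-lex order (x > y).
First, degree: the shape is more complex than any degree-2 curve, so deg p = 3.
Then, from the axis intercepts and sections: one x-axis crossing is at x = 0; one y-axis crossing is at y = 0.
Finally, solving for integer coefficients yields p as stated.

2*y^3 - 3*x*y + x - y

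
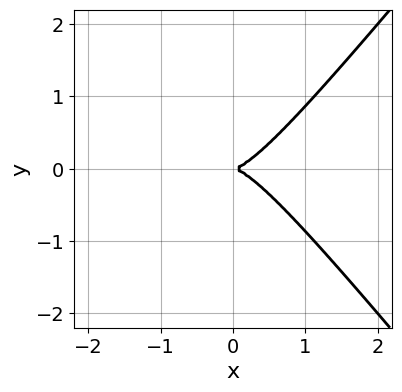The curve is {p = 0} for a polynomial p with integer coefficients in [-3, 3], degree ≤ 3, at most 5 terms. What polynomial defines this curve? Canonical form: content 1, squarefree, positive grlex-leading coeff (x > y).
3*x^3 - 2*x*y^2 - 2*y^2

First, degree: no degree-2 curve has this shape, so deg p = 3.
Next, symmetries: the y ↦ −y reflection is a symmetry, so y appears only in even powers.
Then, from the visible intercepts: it meets the x-axis at x = 0 (among the integer gridlines); one y-axis crossing is at y = 0.
Finally, solving for integer coefficients yields p as stated.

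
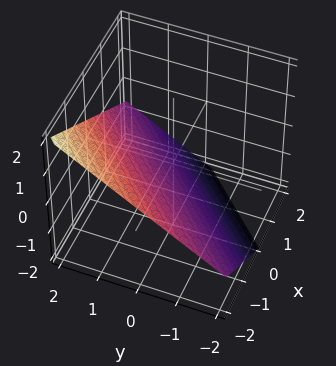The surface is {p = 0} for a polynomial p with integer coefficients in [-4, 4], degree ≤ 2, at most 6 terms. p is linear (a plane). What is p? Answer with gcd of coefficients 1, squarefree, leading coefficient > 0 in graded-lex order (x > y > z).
2*x - 2*y + 3*z + 2

(a) The degree is 1 — the surface is flat (a plane).
(b) Checking where it meets the axes: one x-axis crossing is at x = -1; one y-axis crossing is at y = 1.
(c) These observations pin down the coefficients.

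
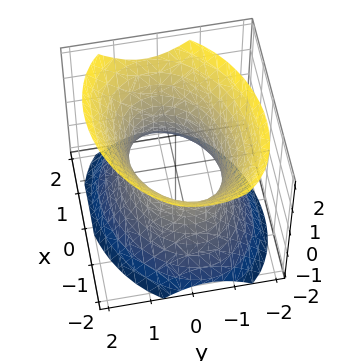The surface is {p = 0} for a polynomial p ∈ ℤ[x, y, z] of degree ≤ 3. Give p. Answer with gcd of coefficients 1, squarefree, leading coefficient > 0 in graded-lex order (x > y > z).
2*x^2 - x*y + 3*y^2 - 2*z^2 - 3

Degree: a generic line meets the surface in up to 2 points, so deg p = 2.
Observable constraints: it misses every integer gridline on the z-axis; among the integer gridlines, it crosses the y-axis at y ∈ {-1, 1}.
Putting this together gives p.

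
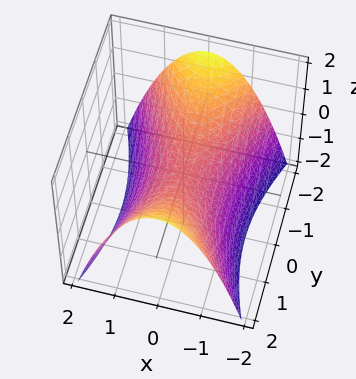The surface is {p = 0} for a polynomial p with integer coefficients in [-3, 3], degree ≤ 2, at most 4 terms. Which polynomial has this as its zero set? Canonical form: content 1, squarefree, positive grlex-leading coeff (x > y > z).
3*x^2 - y^2 + 3*z

(a) The degree is 2 — a hyperbolic paraboloid; a quadric.
(b) Symmetries: the y ↦ −y reflection is a symmetry, so y appears only in even powers; the x ↦ −x reflection is a symmetry, so x appears only in even powers.
(c) Reading off the gridlines: it crosses the z-axis at the gridline z = 0; it meets the y-axis at y = 0 (among the integer gridlines); one x-axis crossing is at x = 0.
(d) Matching integer coefficients to the picture gives p.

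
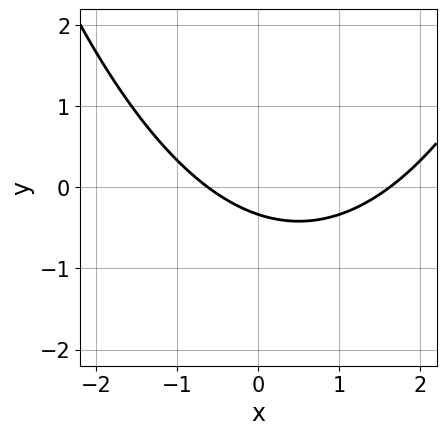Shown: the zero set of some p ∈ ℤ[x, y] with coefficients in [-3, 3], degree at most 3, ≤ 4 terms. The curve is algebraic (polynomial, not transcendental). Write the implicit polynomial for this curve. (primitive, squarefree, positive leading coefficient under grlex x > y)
x^2 - x - 3*y - 1

First, the degree is 2 — the shape is more complex than any degree-1 curve.
Finally, the integer polynomial consistent with all of this is the stated p.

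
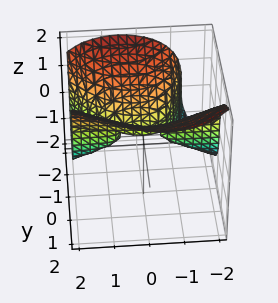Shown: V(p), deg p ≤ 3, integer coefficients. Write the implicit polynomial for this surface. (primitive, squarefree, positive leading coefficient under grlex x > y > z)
2*x^2*y + x*y^2 - 2*z^3 + 3*y^2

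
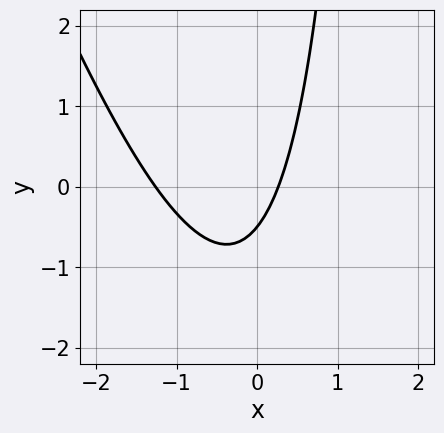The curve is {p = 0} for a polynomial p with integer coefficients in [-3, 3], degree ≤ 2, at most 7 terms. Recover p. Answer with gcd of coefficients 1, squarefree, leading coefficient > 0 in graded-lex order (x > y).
(a) Degree: a generic line meets the curve in up to 2 points, so deg p = 2.
(b) Solving for integer coefficients yields p as stated.

3*x^2 + x*y + 3*x - 2*y - 1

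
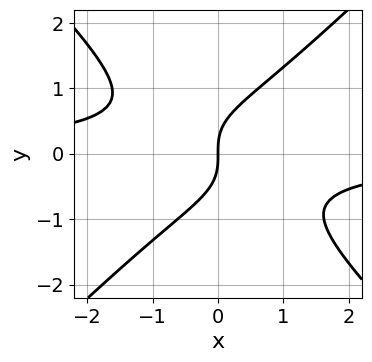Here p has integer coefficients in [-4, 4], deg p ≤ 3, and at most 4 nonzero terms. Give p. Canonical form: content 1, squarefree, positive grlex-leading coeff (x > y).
x^2*y - y^3 + x

The degree is 3 — no degree-2 curve has this shape.
From the visible intercepts: one y-axis crossing is at y = 0; it meets the x-axis at x = 0 (among the integer gridlines).
These observations pin down the coefficients.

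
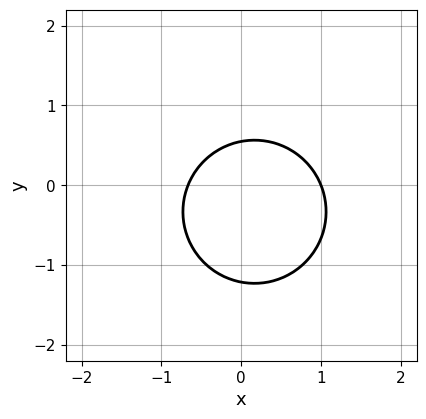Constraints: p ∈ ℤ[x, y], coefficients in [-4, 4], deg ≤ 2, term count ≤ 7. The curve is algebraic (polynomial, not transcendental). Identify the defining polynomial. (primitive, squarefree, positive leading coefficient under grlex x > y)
The degree is 2 — no degree-1 curve has this shape.
From the axis intercepts and sections: one x-axis crossing is at x = 1.
Matching integer coefficients to the picture gives p.

3*x^2 + 3*y^2 - x + 2*y - 2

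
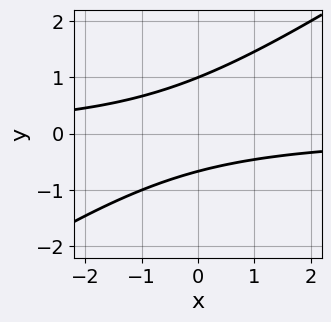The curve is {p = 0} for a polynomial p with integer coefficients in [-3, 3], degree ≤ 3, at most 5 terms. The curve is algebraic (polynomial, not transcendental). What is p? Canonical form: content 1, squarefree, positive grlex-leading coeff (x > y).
2*x*y - 3*y^2 + y + 2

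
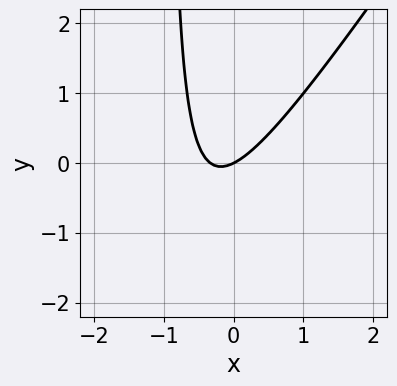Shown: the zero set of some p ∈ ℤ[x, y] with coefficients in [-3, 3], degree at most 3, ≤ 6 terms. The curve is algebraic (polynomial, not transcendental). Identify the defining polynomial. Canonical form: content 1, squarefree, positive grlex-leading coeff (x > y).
3*x^2 - 2*x*y + x - 2*y

First, the degree is 2 — a generic line meets the curve in up to 2 points.
Then, checking where it meets the axes: it meets the y-axis at y = 0 (among the integer gridlines); one x-axis crossing is at x = 0.
Finally, these observations pin down the coefficients.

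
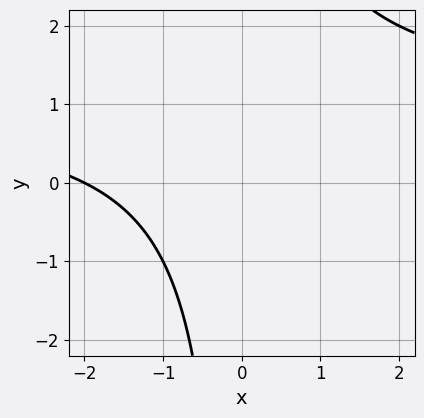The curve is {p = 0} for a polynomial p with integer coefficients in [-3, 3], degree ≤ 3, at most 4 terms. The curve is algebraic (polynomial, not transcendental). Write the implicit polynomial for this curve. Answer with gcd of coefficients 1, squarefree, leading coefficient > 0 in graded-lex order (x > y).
x*y - x - 2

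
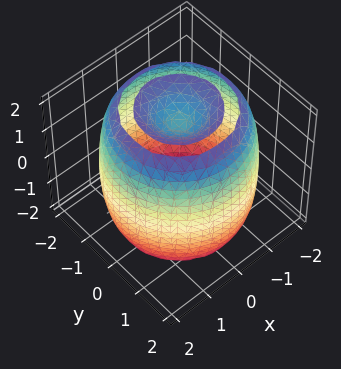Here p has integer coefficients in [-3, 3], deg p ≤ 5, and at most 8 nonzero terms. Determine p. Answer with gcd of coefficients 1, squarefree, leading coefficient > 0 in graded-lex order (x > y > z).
x^4 + 2*x^2*y^2 + y^4 - 3*x^2 - 3*y^2 + z^2 - 2

(a) The picture has 2 separate pieces. They look like related sheets of one shape, so recover p as a whole.
(b) The degree is 4 — a generic line meets the surface in up to 4 points.
(c) Symmetries: rotational symmetry about the z-axis ⇒ p depends on x, y only through x² + y².
(d) Checking where it meets the axes: a circular section at z = 2 has radius exactly 1.
(e) The integer polynomial consistent with all of this is the stated p.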